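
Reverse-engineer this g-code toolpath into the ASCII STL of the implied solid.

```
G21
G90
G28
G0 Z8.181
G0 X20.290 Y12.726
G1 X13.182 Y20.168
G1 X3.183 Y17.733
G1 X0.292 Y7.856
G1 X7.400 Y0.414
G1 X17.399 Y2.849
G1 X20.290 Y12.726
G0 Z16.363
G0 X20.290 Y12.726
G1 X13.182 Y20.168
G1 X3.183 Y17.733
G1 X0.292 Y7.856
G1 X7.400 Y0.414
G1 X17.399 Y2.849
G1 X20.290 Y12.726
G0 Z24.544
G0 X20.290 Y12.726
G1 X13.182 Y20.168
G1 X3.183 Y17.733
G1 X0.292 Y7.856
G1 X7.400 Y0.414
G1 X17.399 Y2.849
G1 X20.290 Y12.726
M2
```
solid part
  facet normal 0.0000 0.0000 -1.0000
    outer loop
      vertex 3.183 17.733 0.000
      vertex 13.182 20.168 0.000
      vertex 20.290 12.726 0.000
    endloop
  endfacet
  facet normal 0.0000 0.0000 -1.0000
    outer loop
      vertex 0.292 7.856 0.000
      vertex 3.183 17.733 0.000
      vertex 20.290 12.726 0.000
    endloop
  endfacet
  facet normal 0.0000 0.0000 -1.0000
    outer loop
      vertex 7.400 0.414 0.000
      vertex 0.292 7.856 0.000
      vertex 20.290 12.726 0.000
    endloop
  endfacet
  facet normal 0.0000 0.0000 -1.0000
    outer loop
      vertex 17.399 2.849 0.000
      vertex 7.400 0.414 0.000
      vertex 20.290 12.726 0.000
    endloop
  endfacet
  facet normal 0.0000 0.0000 1.0000
    outer loop
      vertex 20.290 12.726 24.544
      vertex 13.182 20.168 24.544
      vertex 3.183 17.733 24.544
    endloop
  endfacet
  facet normal 0.0000 0.0000 1.0000
    outer loop
      vertex 20.290 12.726 24.544
      vertex 3.183 17.733 24.544
      vertex 0.292 7.856 24.544
    endloop
  endfacet
  facet normal 0.0000 0.0000 1.0000
    outer loop
      vertex 20.290 12.726 24.544
      vertex 0.292 7.856 24.544
      vertex 7.400 0.414 24.544
    endloop
  endfacet
  facet normal 0.0000 0.0000 1.0000
    outer loop
      vertex 20.290 12.726 24.544
      vertex 7.400 0.414 24.544
      vertex 17.399 2.849 24.544
    endloop
  endfacet
  facet normal 0.7231 0.6907 0.0000
    outer loop
      vertex 20.290 12.726 0.000
      vertex 13.182 20.168 0.000
      vertex 13.182 20.168 24.544
    endloop
  endfacet
  facet normal 0.7231 0.6907 0.0000
    outer loop
      vertex 20.290 12.726 0.000
      vertex 13.182 20.168 24.544
      vertex 20.290 12.726 24.544
    endloop
  endfacet
  facet normal -0.2366 0.9716 0.0000
    outer loop
      vertex 13.182 20.168 0.000
      vertex 3.183 17.733 0.000
      vertex 3.183 17.733 24.544
    endloop
  endfacet
  facet normal -0.2366 0.9716 0.0000
    outer loop
      vertex 13.182 20.168 0.000
      vertex 3.183 17.733 24.544
      vertex 13.182 20.168 24.544
    endloop
  endfacet
  facet normal -0.9597 0.2809 0.0000
    outer loop
      vertex 3.183 17.733 0.000
      vertex 0.292 7.856 0.000
      vertex 0.292 7.856 24.544
    endloop
  endfacet
  facet normal -0.9597 0.2809 0.0000
    outer loop
      vertex 3.183 17.733 0.000
      vertex 0.292 7.856 24.544
      vertex 3.183 17.733 24.544
    endloop
  endfacet
  facet normal -0.7231 -0.6907 0.0000
    outer loop
      vertex 0.292 7.856 0.000
      vertex 7.400 0.414 0.000
      vertex 7.400 0.414 24.544
    endloop
  endfacet
  facet normal -0.7231 -0.6907 0.0000
    outer loop
      vertex 0.292 7.856 0.000
      vertex 7.400 0.414 24.544
      vertex 0.292 7.856 24.544
    endloop
  endfacet
  facet normal 0.2366 -0.9716 0.0000
    outer loop
      vertex 7.400 0.414 0.000
      vertex 17.399 2.849 0.000
      vertex 17.399 2.849 24.544
    endloop
  endfacet
  facet normal 0.2366 -0.9716 0.0000
    outer loop
      vertex 7.400 0.414 0.000
      vertex 17.399 2.849 24.544
      vertex 7.400 0.414 24.544
    endloop
  endfacet
  facet normal 0.9597 -0.2809 0.0000
    outer loop
      vertex 17.399 2.849 0.000
      vertex 20.290 12.726 0.000
      vertex 20.290 12.726 24.544
    endloop
  endfacet
  facet normal 0.9597 -0.2809 0.0000
    outer loop
      vertex 17.399 2.849 0.000
      vertex 20.290 12.726 24.544
      vertex 17.399 2.849 24.544
    endloop
  endfacet
endsolid part

The G0 Z moves step by Δz≈8.181 mm. Every layer's G1 loop is the same polygon, so the solid is a straight extrusion of it from z=0 to z≈24.5. Closing with flat bottom and top caps and triangulating gives 20 facets — a regular 6-sided prism (a cylinder approximated with 6 flat sides), circumscribed radius ≈ 10.3 mm, height ≈ 24.5 mm.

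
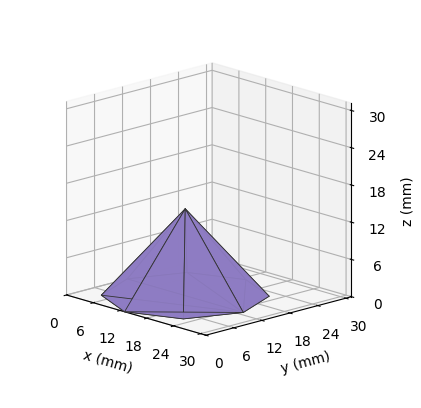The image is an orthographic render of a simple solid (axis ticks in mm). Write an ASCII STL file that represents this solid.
Reading the render: the shape is a regular 8-sided pyramid, base circumscribed radius ≈ 13 mm, apex at z ≈ 14 mm (dimensions read to the nearest mm from the axis ticks). For the STL, each face is triangulated and given an outward normal.

solid part
  facet normal 0.0000 0.0000 -1.0000
    outer loop
      vertex 13.00 26.00 0.00
      vertex 22.19 22.19 0.00
      vertex 26.00 13.00 0.00
    endloop
  endfacet
  facet normal 0.0000 0.0000 -1.0000
    outer loop
      vertex 3.81 22.19 0.00
      vertex 13.00 26.00 0.00
      vertex 26.00 13.00 0.00
    endloop
  endfacet
  facet normal 0.0000 0.0000 -1.0000
    outer loop
      vertex 0.00 13.00 0.00
      vertex 3.81 22.19 0.00
      vertex 26.00 13.00 0.00
    endloop
  endfacet
  facet normal 0.0000 0.0000 -1.0000
    outer loop
      vertex 3.81 3.81 0.00
      vertex 0.00 13.00 0.00
      vertex 26.00 13.00 0.00
    endloop
  endfacet
  facet normal 0.0000 0.0000 -1.0000
    outer loop
      vertex 13.00 0.00 0.00
      vertex 3.81 3.81 0.00
      vertex 26.00 13.00 0.00
    endloop
  endfacet
  facet normal 0.0000 0.0000 -1.0000
    outer loop
      vertex 22.19 3.81 0.00
      vertex 13.00 0.00 0.00
      vertex 26.00 13.00 0.00
    endloop
  endfacet
  facet normal 0.7012 0.2907 0.6511
    outer loop
      vertex 26.00 13.00 0.00
      vertex 22.19 22.19 0.00
      vertex 13.00 13.00 14.00
    endloop
  endfacet
  facet normal 0.2907 0.7012 0.6511
    outer loop
      vertex 22.19 22.19 0.00
      vertex 13.00 26.00 0.00
      vertex 13.00 13.00 14.00
    endloop
  endfacet
  facet normal -0.2907 0.7012 0.6511
    outer loop
      vertex 13.00 26.00 0.00
      vertex 3.81 22.19 0.00
      vertex 13.00 13.00 14.00
    endloop
  endfacet
  facet normal -0.7012 0.2907 0.6511
    outer loop
      vertex 3.81 22.19 0.00
      vertex 0.00 13.00 0.00
      vertex 13.00 13.00 14.00
    endloop
  endfacet
  facet normal -0.7012 -0.2907 0.6511
    outer loop
      vertex 0.00 13.00 0.00
      vertex 3.81 3.81 0.00
      vertex 13.00 13.00 14.00
    endloop
  endfacet
  facet normal -0.2907 -0.7012 0.6511
    outer loop
      vertex 3.81 3.81 0.00
      vertex 13.00 0.00 0.00
      vertex 13.00 13.00 14.00
    endloop
  endfacet
  facet normal 0.2907 -0.7012 0.6511
    outer loop
      vertex 13.00 0.00 0.00
      vertex 22.19 3.81 0.00
      vertex 13.00 13.00 14.00
    endloop
  endfacet
  facet normal 0.7012 -0.2907 0.6511
    outer loop
      vertex 22.19 3.81 0.00
      vertex 26.00 13.00 0.00
      vertex 13.00 13.00 14.00
    endloop
  endfacet
endsolid part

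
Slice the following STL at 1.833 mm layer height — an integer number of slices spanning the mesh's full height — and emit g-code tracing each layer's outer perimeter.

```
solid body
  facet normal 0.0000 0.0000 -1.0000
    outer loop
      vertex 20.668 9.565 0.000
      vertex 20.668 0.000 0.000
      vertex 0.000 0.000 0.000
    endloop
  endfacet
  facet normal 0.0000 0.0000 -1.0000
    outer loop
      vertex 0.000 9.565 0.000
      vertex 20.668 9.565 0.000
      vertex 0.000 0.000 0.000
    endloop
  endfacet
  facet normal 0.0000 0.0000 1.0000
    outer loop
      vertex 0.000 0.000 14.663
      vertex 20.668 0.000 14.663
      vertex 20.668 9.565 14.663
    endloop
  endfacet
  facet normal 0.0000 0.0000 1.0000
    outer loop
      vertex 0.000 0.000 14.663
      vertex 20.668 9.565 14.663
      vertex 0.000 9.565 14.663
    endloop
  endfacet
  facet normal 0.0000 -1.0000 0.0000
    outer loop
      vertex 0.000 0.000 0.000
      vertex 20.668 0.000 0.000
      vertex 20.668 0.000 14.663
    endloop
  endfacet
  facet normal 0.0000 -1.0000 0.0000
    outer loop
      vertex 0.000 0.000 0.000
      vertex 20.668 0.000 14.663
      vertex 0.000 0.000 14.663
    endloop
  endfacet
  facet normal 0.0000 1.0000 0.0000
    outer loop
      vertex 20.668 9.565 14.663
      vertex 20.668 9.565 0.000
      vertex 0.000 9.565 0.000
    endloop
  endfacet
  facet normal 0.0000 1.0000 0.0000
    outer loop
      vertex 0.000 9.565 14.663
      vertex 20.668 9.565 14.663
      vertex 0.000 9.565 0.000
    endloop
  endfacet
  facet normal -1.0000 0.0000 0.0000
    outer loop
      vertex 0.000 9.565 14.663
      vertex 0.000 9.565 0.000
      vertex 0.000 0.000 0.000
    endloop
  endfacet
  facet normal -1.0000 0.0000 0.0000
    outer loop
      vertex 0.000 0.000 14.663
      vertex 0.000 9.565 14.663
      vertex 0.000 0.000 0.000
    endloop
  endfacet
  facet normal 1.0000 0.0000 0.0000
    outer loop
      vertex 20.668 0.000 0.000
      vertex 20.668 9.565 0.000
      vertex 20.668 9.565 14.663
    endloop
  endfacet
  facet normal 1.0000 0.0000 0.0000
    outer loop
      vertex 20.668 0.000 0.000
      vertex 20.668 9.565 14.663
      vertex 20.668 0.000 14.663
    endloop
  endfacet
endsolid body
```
; perimeter-only toolpath
G21 ; units = mm
G90 ; absolute positioning
G28 ; home
; layer 1
G0 Z1.833
G0 X0.000 Y0.000
G1 X20.668 Y0.000
G1 X20.668 Y9.565
G1 X0.000 Y9.565
G1 X0.000 Y0.000
; layer 2
G0 Z3.666
G0 X0.000 Y0.000
G1 X20.668 Y0.000
G1 X20.668 Y9.565
G1 X0.000 Y9.565
G1 X0.000 Y0.000
; layer 3
G0 Z5.499
G0 X0.000 Y0.000
G1 X20.668 Y0.000
G1 X20.668 Y9.565
G1 X0.000 Y9.565
G1 X0.000 Y0.000
; layer 4
G0 Z7.332
G0 X0.000 Y0.000
G1 X20.668 Y0.000
G1 X20.668 Y9.565
G1 X0.000 Y9.565
G1 X0.000 Y0.000
; layer 5
G0 Z9.164
G0 X0.000 Y0.000
G1 X20.668 Y0.000
G1 X20.668 Y9.565
G1 X0.000 Y9.565
G1 X0.000 Y0.000
; layer 6
G0 Z10.997
G0 X0.000 Y0.000
G1 X20.668 Y0.000
G1 X20.668 Y9.565
G1 X0.000 Y9.565
G1 X0.000 Y0.000
; layer 7
G0 Z12.830
G0 X0.000 Y0.000
G1 X20.668 Y0.000
G1 X20.668 Y9.565
G1 X0.000 Y9.565
G1 X0.000 Y0.000
; layer 8
G0 Z14.663
G0 X0.000 Y0.000
G1 X20.668 Y0.000
G1 X20.668 Y9.565
G1 X0.000 Y9.565
G1 X0.000 Y0.000
M2 ; end

The solid is a rectangular box, roughly 20.7 × 9.56 mm footprint and 14.7 mm tall. Slicing at Δz = 1.833 mm — 8 equal slices spanning the solid's height, so layer i sits at z = i·h/8 — gives 8 non-empty perimeters. Each is a 4-segment closed polygon; G0 lifts to the layer z and rapids to the start vertex, then G1 traces the edges.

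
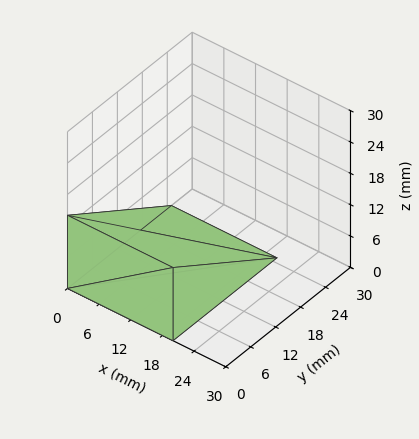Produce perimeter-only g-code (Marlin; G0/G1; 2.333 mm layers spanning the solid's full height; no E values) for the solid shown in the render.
Reading the render: the shape is a wedge (ramp): 20 × 25 mm base, rising to 14 mm along the y=0 edge and sloping linearly to z=0 at y=25 (dimensions read to the nearest mm from the axis ticks). For the g-code, the solid's height is divided into equal slices at the stated Δz and each level perimeter traced with G1 moves after a G0 lift.

; perimeter-only toolpath
G21 ; units = mm
G90 ; absolute positioning
G28 ; home
; layer 1
G0 Z2.333
G0 X0.000 Y0.000
G1 X20.000 Y0.000
G1 X20.000 Y20.833
G1 X0.000 Y20.833
G1 X0.000 Y0.000
; layer 2
G0 Z4.667
G0 X0.000 Y0.000
G1 X20.000 Y0.000
G1 X20.000 Y16.667
G1 X0.000 Y16.667
G1 X0.000 Y0.000
; layer 3
G0 Z7.000
G0 X0.000 Y0.000
G1 X20.000 Y0.000
G1 X20.000 Y12.500
G1 X0.000 Y12.500
G1 X0.000 Y0.000
; layer 4
G0 Z9.333
G0 X0.000 Y0.000
G1 X20.000 Y0.000
G1 X20.000 Y8.333
G1 X0.000 Y8.333
G1 X0.000 Y0.000
; layer 5
G0 Z11.667
G0 X0.000 Y0.000
G1 X20.000 Y0.000
G1 X20.000 Y4.167
G1 X0.000 Y4.167
G1 X0.000 Y0.000
M2 ; end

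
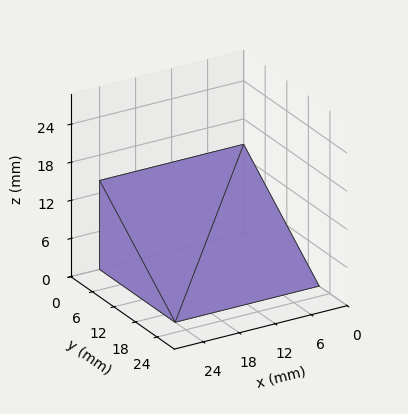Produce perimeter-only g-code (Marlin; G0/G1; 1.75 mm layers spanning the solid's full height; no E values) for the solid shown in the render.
Reading the render: the shape is a wedge (ramp): 24 × 21 mm base, rising to 14 mm along the y=0 edge and sloping linearly to z=0 at y=21 (dimensions read to the nearest mm from the axis ticks). For the g-code, the solid's height is divided into equal slices at the stated Δz and each level perimeter traced with G1 moves after a G0 lift.

; perimeter-only toolpath
G21 ; units = mm
G90 ; absolute positioning
G28 ; home
; layer 1
G0 Z1.75
G0 X0.00 Y0.00
G1 X24.00 Y0.00
G1 X24.00 Y18.38
G1 X0.00 Y18.38
G1 X0.00 Y0.00
; layer 2
G0 Z3.50
G0 X0.00 Y0.00
G1 X24.00 Y0.00
G1 X24.00 Y15.75
G1 X0.00 Y15.75
G1 X0.00 Y0.00
; layer 3
G0 Z5.25
G0 X0.00 Y0.00
G1 X24.00 Y0.00
G1 X24.00 Y13.12
G1 X0.00 Y13.12
G1 X0.00 Y0.00
; layer 4
G0 Z7.00
G0 X0.00 Y0.00
G1 X24.00 Y0.00
G1 X24.00 Y10.50
G1 X0.00 Y10.50
G1 X0.00 Y0.00
; layer 5
G0 Z8.75
G0 X0.00 Y0.00
G1 X24.00 Y0.00
G1 X24.00 Y7.88
G1 X0.00 Y7.88
G1 X0.00 Y0.00
; layer 6
G0 Z10.50
G0 X0.00 Y0.00
G1 X24.00 Y0.00
G1 X24.00 Y5.25
G1 X0.00 Y5.25
G1 X0.00 Y0.00
; layer 7
G0 Z12.25
G0 X0.00 Y0.00
G1 X24.00 Y0.00
G1 X24.00 Y2.62
G1 X0.00 Y2.62
G1 X0.00 Y0.00
M2 ; end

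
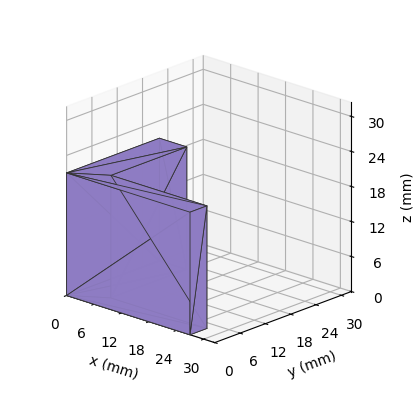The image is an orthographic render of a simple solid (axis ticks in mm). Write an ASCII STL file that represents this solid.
Reading the render: the shape is an L-shaped prism: outer 27 × 22 mm, arm thicknesses ≈ 4 mm (horizontal) and 6 mm (vertical), extruded 21 mm in z (dimensions read to the nearest mm from the axis ticks). For the STL, each face is triangulated and given an outward normal.

solid part
  facet normal 0.0000 0.0000 -1.0000
    outer loop
      vertex 27.0 4.0 0.0
      vertex 27.0 0.0 0.0
      vertex 0.0 0.0 0.0
    endloop
  endfacet
  facet normal 0.0000 0.0000 -1.0000
    outer loop
      vertex 6.0 4.0 0.0
      vertex 27.0 4.0 0.0
      vertex 0.0 0.0 0.0
    endloop
  endfacet
  facet normal 0.0000 0.0000 -1.0000
    outer loop
      vertex 6.0 22.0 0.0
      vertex 6.0 4.0 0.0
      vertex 0.0 0.0 0.0
    endloop
  endfacet
  facet normal 0.0000 0.0000 -1.0000
    outer loop
      vertex 0.0 22.0 0.0
      vertex 6.0 22.0 0.0
      vertex 0.0 0.0 0.0
    endloop
  endfacet
  facet normal 0.0000 0.0000 1.0000
    outer loop
      vertex 0.0 0.0 21.0
      vertex 27.0 0.0 21.0
      vertex 27.0 4.0 21.0
    endloop
  endfacet
  facet normal 0.0000 0.0000 1.0000
    outer loop
      vertex 0.0 0.0 21.0
      vertex 27.0 4.0 21.0
      vertex 6.0 4.0 21.0
    endloop
  endfacet
  facet normal 0.0000 0.0000 1.0000
    outer loop
      vertex 0.0 0.0 21.0
      vertex 6.0 4.0 21.0
      vertex 6.0 22.0 21.0
    endloop
  endfacet
  facet normal 0.0000 0.0000 1.0000
    outer loop
      vertex 0.0 0.0 21.0
      vertex 6.0 22.0 21.0
      vertex 0.0 22.0 21.0
    endloop
  endfacet
  facet normal 0.0000 -1.0000 0.0000
    outer loop
      vertex 0.0 0.0 0.0
      vertex 27.0 0.0 0.0
      vertex 27.0 0.0 21.0
    endloop
  endfacet
  facet normal 0.0000 -1.0000 0.0000
    outer loop
      vertex 0.0 0.0 0.0
      vertex 27.0 0.0 21.0
      vertex 0.0 0.0 21.0
    endloop
  endfacet
  facet normal 1.0000 0.0000 0.0000
    outer loop
      vertex 27.0 0.0 0.0
      vertex 27.0 4.0 0.0
      vertex 27.0 4.0 21.0
    endloop
  endfacet
  facet normal 1.0000 0.0000 0.0000
    outer loop
      vertex 27.0 0.0 0.0
      vertex 27.0 4.0 21.0
      vertex 27.0 0.0 21.0
    endloop
  endfacet
  facet normal 0.0000 1.0000 0.0000
    outer loop
      vertex 27.0 4.0 0.0
      vertex 6.0 4.0 0.0
      vertex 6.0 4.0 21.0
    endloop
  endfacet
  facet normal 0.0000 1.0000 0.0000
    outer loop
      vertex 27.0 4.0 0.0
      vertex 6.0 4.0 21.0
      vertex 27.0 4.0 21.0
    endloop
  endfacet
  facet normal 1.0000 0.0000 0.0000
    outer loop
      vertex 6.0 4.0 0.0
      vertex 6.0 22.0 0.0
      vertex 6.0 22.0 21.0
    endloop
  endfacet
  facet normal 1.0000 0.0000 0.0000
    outer loop
      vertex 6.0 4.0 0.0
      vertex 6.0 22.0 21.0
      vertex 6.0 4.0 21.0
    endloop
  endfacet
  facet normal 0.0000 1.0000 0.0000
    outer loop
      vertex 6.0 22.0 0.0
      vertex 0.0 22.0 0.0
      vertex 0.0 22.0 21.0
    endloop
  endfacet
  facet normal 0.0000 1.0000 0.0000
    outer loop
      vertex 6.0 22.0 0.0
      vertex 0.0 22.0 21.0
      vertex 6.0 22.0 21.0
    endloop
  endfacet
  facet normal -1.0000 0.0000 0.0000
    outer loop
      vertex 0.0 22.0 0.0
      vertex 0.0 0.0 0.0
      vertex 0.0 0.0 21.0
    endloop
  endfacet
  facet normal -1.0000 0.0000 0.0000
    outer loop
      vertex 0.0 22.0 0.0
      vertex 0.0 0.0 21.0
      vertex 0.0 22.0 21.0
    endloop
  endfacet
endsolid part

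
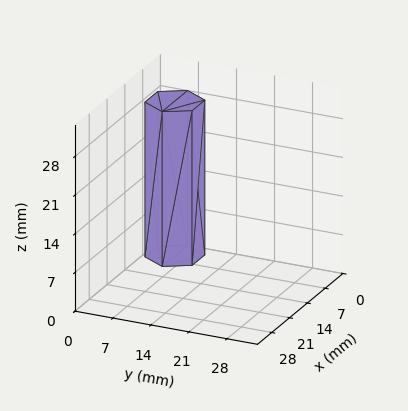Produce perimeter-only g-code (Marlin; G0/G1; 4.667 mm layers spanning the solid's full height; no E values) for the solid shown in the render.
Reading the render: the shape is a regular 6-sided prism (a cylinder approximated with 6 flat sides), circumscribed radius ≈ 5 mm, height ≈ 28 mm (dimensions read to the nearest mm from the axis ticks). For the g-code, the solid's height is divided into equal slices at the stated Δz and each level perimeter traced with G1 moves after a G0 lift.

; perimeter-only toolpath
G21 ; units = mm
G90 ; absolute positioning
G28 ; home
; layer 1
G0 Z4.667
G0 X10.000 Y5.000
G1 X7.500 Y9.330
G1 X2.500 Y9.330
G1 X0.000 Y5.000
G1 X2.500 Y0.670
G1 X7.500 Y0.670
G1 X10.000 Y5.000
; layer 2
G0 Z9.333
G0 X10.000 Y5.000
G1 X7.500 Y9.330
G1 X2.500 Y9.330
G1 X0.000 Y5.000
G1 X2.500 Y0.670
G1 X7.500 Y0.670
G1 X10.000 Y5.000
; layer 3
G0 Z14.000
G0 X10.000 Y5.000
G1 X7.500 Y9.330
G1 X2.500 Y9.330
G1 X0.000 Y5.000
G1 X2.500 Y0.670
G1 X7.500 Y0.670
G1 X10.000 Y5.000
; layer 4
G0 Z18.667
G0 X10.000 Y5.000
G1 X7.500 Y9.330
G1 X2.500 Y9.330
G1 X0.000 Y5.000
G1 X2.500 Y0.670
G1 X7.500 Y0.670
G1 X10.000 Y5.000
; layer 5
G0 Z23.333
G0 X10.000 Y5.000
G1 X7.500 Y9.330
G1 X2.500 Y9.330
G1 X0.000 Y5.000
G1 X2.500 Y0.670
G1 X7.500 Y0.670
G1 X10.000 Y5.000
; layer 6
G0 Z28.000
G0 X10.000 Y5.000
G1 X7.500 Y9.330
G1 X2.500 Y9.330
G1 X0.000 Y5.000
G1 X2.500 Y0.670
G1 X7.500 Y0.670
G1 X10.000 Y5.000
M2 ; end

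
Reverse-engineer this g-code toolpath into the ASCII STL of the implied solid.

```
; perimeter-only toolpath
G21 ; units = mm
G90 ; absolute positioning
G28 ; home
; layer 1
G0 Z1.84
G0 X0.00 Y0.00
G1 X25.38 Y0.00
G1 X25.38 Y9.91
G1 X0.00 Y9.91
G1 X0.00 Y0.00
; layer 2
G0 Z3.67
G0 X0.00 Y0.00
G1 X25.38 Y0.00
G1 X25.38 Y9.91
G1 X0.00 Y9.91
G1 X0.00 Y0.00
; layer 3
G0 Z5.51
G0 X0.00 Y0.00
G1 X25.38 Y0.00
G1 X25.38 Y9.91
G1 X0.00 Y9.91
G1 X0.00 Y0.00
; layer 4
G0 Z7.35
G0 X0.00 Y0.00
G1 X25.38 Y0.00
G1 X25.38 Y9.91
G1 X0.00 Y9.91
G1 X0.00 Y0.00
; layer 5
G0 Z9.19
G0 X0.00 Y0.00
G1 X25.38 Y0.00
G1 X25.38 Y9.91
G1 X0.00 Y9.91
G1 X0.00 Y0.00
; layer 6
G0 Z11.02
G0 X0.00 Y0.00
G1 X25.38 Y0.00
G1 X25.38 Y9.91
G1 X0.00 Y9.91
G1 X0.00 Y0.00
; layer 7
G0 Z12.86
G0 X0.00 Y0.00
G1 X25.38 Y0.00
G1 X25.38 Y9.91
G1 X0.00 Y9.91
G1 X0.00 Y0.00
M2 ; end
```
solid part
  facet normal 0.0000 0.0000 -1.0000
    outer loop
      vertex 25.38 9.91 0.00
      vertex 25.38 0.00 0.00
      vertex 0.00 0.00 0.00
    endloop
  endfacet
  facet normal 0.0000 0.0000 -1.0000
    outer loop
      vertex 0.00 9.91 0.00
      vertex 25.38 9.91 0.00
      vertex 0.00 0.00 0.00
    endloop
  endfacet
  facet normal 0.0000 0.0000 1.0000
    outer loop
      vertex 0.00 0.00 12.86
      vertex 25.38 0.00 12.86
      vertex 25.38 9.91 12.86
    endloop
  endfacet
  facet normal 0.0000 0.0000 1.0000
    outer loop
      vertex 0.00 0.00 12.86
      vertex 25.38 9.91 12.86
      vertex 0.00 9.91 12.86
    endloop
  endfacet
  facet normal 0.0000 -1.0000 0.0000
    outer loop
      vertex 0.00 0.00 0.00
      vertex 25.38 0.00 0.00
      vertex 25.38 0.00 12.86
    endloop
  endfacet
  facet normal 0.0000 -1.0000 0.0000
    outer loop
      vertex 0.00 0.00 0.00
      vertex 25.38 0.00 12.86
      vertex 0.00 0.00 12.86
    endloop
  endfacet
  facet normal 0.0000 1.0000 0.0000
    outer loop
      vertex 25.38 9.91 12.86
      vertex 25.38 9.91 0.00
      vertex 0.00 9.91 0.00
    endloop
  endfacet
  facet normal 0.0000 1.0000 0.0000
    outer loop
      vertex 0.00 9.91 12.86
      vertex 25.38 9.91 12.86
      vertex 0.00 9.91 0.00
    endloop
  endfacet
  facet normal -1.0000 0.0000 0.0000
    outer loop
      vertex 0.00 9.91 12.86
      vertex 0.00 9.91 0.00
      vertex 0.00 0.00 0.00
    endloop
  endfacet
  facet normal -1.0000 0.0000 0.0000
    outer loop
      vertex 0.00 0.00 12.86
      vertex 0.00 9.91 12.86
      vertex 0.00 0.00 0.00
    endloop
  endfacet
  facet normal 1.0000 0.0000 0.0000
    outer loop
      vertex 25.38 0.00 0.00
      vertex 25.38 9.91 0.00
      vertex 25.38 9.91 12.86
    endloop
  endfacet
  facet normal 1.0000 0.0000 0.0000
    outer loop
      vertex 25.38 0.00 0.00
      vertex 25.38 9.91 12.86
      vertex 25.38 0.00 12.86
    endloop
  endfacet
endsolid part

The G0 Z moves step by Δz≈1.84 mm. Every layer's G1 loop is the same polygon, so the solid is a straight extrusion of it from z=0 to z≈12.9. Closing with flat bottom and top caps and triangulating gives 12 facets — a rectangular box, roughly 25.4 × 9.91 mm footprint and 12.9 mm tall.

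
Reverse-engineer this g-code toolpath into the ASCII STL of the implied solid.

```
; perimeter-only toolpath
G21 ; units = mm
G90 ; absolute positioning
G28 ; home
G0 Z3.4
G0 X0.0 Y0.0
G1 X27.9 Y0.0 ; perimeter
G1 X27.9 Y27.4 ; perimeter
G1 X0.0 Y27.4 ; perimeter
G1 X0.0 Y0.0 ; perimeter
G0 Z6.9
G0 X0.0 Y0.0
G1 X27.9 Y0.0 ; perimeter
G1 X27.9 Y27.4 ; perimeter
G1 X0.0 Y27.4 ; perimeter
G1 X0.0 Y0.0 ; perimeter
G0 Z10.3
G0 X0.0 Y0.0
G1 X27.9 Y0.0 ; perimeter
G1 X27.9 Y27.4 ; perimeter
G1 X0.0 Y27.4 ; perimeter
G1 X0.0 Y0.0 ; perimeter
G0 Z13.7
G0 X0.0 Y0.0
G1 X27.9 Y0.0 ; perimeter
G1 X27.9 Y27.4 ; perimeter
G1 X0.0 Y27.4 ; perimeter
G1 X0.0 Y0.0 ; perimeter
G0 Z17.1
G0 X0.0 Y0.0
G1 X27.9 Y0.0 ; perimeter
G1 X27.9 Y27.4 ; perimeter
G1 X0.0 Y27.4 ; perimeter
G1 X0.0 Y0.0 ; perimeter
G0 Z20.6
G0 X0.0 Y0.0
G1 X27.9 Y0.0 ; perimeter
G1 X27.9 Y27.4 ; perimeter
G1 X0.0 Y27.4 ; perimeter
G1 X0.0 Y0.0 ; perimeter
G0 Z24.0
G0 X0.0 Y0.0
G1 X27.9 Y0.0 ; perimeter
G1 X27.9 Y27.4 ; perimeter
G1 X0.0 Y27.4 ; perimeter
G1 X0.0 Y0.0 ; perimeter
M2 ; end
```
solid part
  facet normal 0.0000 0.0000 -1.0000
    outer loop
      vertex 27.9 27.4 0.0
      vertex 27.9 0.0 0.0
      vertex 0.0 0.0 0.0
    endloop
  endfacet
  facet normal 0.0000 0.0000 -1.0000
    outer loop
      vertex 0.0 27.4 0.0
      vertex 27.9 27.4 0.0
      vertex 0.0 0.0 0.0
    endloop
  endfacet
  facet normal 0.0000 0.0000 1.0000
    outer loop
      vertex 0.0 0.0 24.0
      vertex 27.9 0.0 24.0
      vertex 27.9 27.4 24.0
    endloop
  endfacet
  facet normal 0.0000 0.0000 1.0000
    outer loop
      vertex 0.0 0.0 24.0
      vertex 27.9 27.4 24.0
      vertex 0.0 27.4 24.0
    endloop
  endfacet
  facet normal 0.0000 -1.0000 0.0000
    outer loop
      vertex 0.0 0.0 0.0
      vertex 27.9 0.0 0.0
      vertex 27.9 0.0 24.0
    endloop
  endfacet
  facet normal 0.0000 -1.0000 0.0000
    outer loop
      vertex 0.0 0.0 0.0
      vertex 27.9 0.0 24.0
      vertex 0.0 0.0 24.0
    endloop
  endfacet
  facet normal 0.0000 1.0000 0.0000
    outer loop
      vertex 27.9 27.4 24.0
      vertex 27.9 27.4 0.0
      vertex 0.0 27.4 0.0
    endloop
  endfacet
  facet normal 0.0000 1.0000 0.0000
    outer loop
      vertex 0.0 27.4 24.0
      vertex 27.9 27.4 24.0
      vertex 0.0 27.4 0.0
    endloop
  endfacet
  facet normal -1.0000 0.0000 0.0000
    outer loop
      vertex 0.0 27.4 24.0
      vertex 0.0 27.4 0.0
      vertex 0.0 0.0 0.0
    endloop
  endfacet
  facet normal -1.0000 0.0000 0.0000
    outer loop
      vertex 0.0 0.0 24.0
      vertex 0.0 27.4 24.0
      vertex 0.0 0.0 0.0
    endloop
  endfacet
  facet normal 1.0000 0.0000 0.0000
    outer loop
      vertex 27.9 0.0 0.0
      vertex 27.9 27.4 0.0
      vertex 27.9 27.4 24.0
    endloop
  endfacet
  facet normal 1.0000 0.0000 0.0000
    outer loop
      vertex 27.9 0.0 0.0
      vertex 27.9 27.4 24.0
      vertex 27.9 0.0 24.0
    endloop
  endfacet
endsolid part

The G0 Z moves step by Δz≈3.4 mm. Every layer's G1 loop is the same polygon, so the solid is a straight extrusion of it from z=0 to z≈24. Closing with flat bottom and top caps and triangulating gives 12 facets — a rectangular box, roughly 27.9 × 27.4 mm footprint and 24 mm tall.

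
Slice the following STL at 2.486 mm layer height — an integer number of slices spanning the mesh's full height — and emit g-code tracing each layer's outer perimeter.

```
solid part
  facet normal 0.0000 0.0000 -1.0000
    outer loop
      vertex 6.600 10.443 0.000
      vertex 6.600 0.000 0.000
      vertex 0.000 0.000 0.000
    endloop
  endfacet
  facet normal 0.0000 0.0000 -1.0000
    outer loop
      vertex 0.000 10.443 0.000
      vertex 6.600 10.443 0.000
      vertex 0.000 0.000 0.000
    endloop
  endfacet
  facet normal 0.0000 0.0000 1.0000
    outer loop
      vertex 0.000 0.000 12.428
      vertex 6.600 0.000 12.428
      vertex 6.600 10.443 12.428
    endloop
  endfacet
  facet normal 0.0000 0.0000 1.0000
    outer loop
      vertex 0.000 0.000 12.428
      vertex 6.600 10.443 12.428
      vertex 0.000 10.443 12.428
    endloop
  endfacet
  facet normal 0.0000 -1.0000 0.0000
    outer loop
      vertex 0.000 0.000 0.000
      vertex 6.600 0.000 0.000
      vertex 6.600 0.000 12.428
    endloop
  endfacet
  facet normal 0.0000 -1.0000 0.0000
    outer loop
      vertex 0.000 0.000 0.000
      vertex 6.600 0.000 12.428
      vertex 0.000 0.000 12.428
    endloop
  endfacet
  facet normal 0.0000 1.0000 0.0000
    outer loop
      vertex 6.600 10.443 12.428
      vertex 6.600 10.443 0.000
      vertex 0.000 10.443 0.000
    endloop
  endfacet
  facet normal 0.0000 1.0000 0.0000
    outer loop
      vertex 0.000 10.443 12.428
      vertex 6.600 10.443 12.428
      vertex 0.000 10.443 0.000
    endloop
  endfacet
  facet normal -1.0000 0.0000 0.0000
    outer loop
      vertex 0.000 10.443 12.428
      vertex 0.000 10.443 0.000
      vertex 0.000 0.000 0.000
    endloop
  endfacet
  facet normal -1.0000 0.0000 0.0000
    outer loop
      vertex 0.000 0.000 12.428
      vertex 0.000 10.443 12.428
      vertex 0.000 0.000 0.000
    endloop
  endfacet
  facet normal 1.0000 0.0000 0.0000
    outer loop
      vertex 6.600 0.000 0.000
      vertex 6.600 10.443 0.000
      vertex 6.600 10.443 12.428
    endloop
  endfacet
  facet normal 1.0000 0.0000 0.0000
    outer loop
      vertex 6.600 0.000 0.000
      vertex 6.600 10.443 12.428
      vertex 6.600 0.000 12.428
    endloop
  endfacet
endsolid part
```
; perimeter-only toolpath
G21 ; units = mm
G90 ; absolute positioning
G28 ; home
; layer 1
G0 Z2.486
G0 X0.000 Y0.000
G1 X6.600 Y0.000
G1 X6.600 Y10.443
G1 X0.000 Y10.443
G1 X0.000 Y0.000
; layer 2
G0 Z4.971
G0 X0.000 Y0.000
G1 X6.600 Y0.000
G1 X6.600 Y10.443
G1 X0.000 Y10.443
G1 X0.000 Y0.000
; layer 3
G0 Z7.457
G0 X0.000 Y0.000
G1 X6.600 Y0.000
G1 X6.600 Y10.443
G1 X0.000 Y10.443
G1 X0.000 Y0.000
; layer 4
G0 Z9.942
G0 X0.000 Y0.000
G1 X6.600 Y0.000
G1 X6.600 Y10.443
G1 X0.000 Y10.443
G1 X0.000 Y0.000
; layer 5
G0 Z12.428
G0 X0.000 Y0.000
G1 X6.600 Y0.000
G1 X6.600 Y10.443
G1 X0.000 Y10.443
G1 X0.000 Y0.000
M2 ; end

The solid is a rectangular box, roughly 6.6 × 10.4 mm footprint and 12.4 mm tall. Slicing at Δz = 2.486 mm — 5 equal slices spanning the solid's height, so layer i sits at z = i·h/5 — gives 5 non-empty perimeters. Each is a 4-segment closed polygon; G0 lifts to the layer z and rapids to the start vertex, then G1 traces the edges.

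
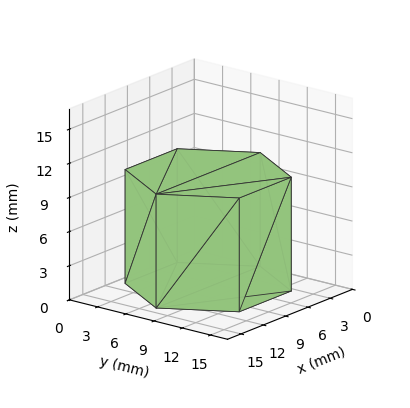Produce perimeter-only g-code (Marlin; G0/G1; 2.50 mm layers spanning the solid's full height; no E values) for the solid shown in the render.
Reading the render: the shape is a regular 6-sided prism (a cylinder approximated with 6 flat sides), circumscribed radius ≈ 7 mm, height ≈ 10 mm (dimensions read to the nearest mm from the axis ticks). For the g-code, the solid's height is divided into equal slices at the stated Δz and each level perimeter traced with G1 moves after a G0 lift.

; perimeter-only toolpath
G21 ; units = mm
G90 ; absolute positioning
G28 ; home
; layer 1
G0 Z2.50
G0 X14.00 Y7.00
G1 X10.50 Y13.06
G1 X3.50 Y13.06
G1 X0.00 Y7.00
G1 X3.50 Y0.94
G1 X10.50 Y0.94
G1 X14.00 Y7.00
; layer 2
G0 Z5.00
G0 X14.00 Y7.00
G1 X10.50 Y13.06
G1 X3.50 Y13.06
G1 X0.00 Y7.00
G1 X3.50 Y0.94
G1 X10.50 Y0.94
G1 X14.00 Y7.00
; layer 3
G0 Z7.50
G0 X14.00 Y7.00
G1 X10.50 Y13.06
G1 X3.50 Y13.06
G1 X0.00 Y7.00
G1 X3.50 Y0.94
G1 X10.50 Y0.94
G1 X14.00 Y7.00
; layer 4
G0 Z10.00
G0 X14.00 Y7.00
G1 X10.50 Y13.06
G1 X3.50 Y13.06
G1 X0.00 Y7.00
G1 X3.50 Y0.94
G1 X10.50 Y0.94
G1 X14.00 Y7.00
M2 ; end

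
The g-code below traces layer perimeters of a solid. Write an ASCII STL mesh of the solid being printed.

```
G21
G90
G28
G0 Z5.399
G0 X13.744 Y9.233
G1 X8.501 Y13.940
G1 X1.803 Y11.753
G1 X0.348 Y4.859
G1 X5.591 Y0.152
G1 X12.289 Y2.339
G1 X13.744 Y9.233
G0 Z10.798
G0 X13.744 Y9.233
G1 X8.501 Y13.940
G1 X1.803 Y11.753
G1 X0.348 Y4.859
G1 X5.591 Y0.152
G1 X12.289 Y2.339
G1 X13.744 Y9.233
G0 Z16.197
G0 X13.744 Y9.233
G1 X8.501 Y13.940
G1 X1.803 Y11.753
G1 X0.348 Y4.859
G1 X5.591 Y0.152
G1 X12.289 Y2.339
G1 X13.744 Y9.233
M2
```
solid part
  facet normal 0.0000 0.0000 -1.0000
    outer loop
      vertex 1.803 11.753 0.000
      vertex 8.501 13.940 0.000
      vertex 13.744 9.233 0.000
    endloop
  endfacet
  facet normal 0.0000 0.0000 -1.0000
    outer loop
      vertex 0.348 4.859 0.000
      vertex 1.803 11.753 0.000
      vertex 13.744 9.233 0.000
    endloop
  endfacet
  facet normal 0.0000 0.0000 -1.0000
    outer loop
      vertex 5.591 0.152 0.000
      vertex 0.348 4.859 0.000
      vertex 13.744 9.233 0.000
    endloop
  endfacet
  facet normal 0.0000 0.0000 -1.0000
    outer loop
      vertex 12.289 2.339 0.000
      vertex 5.591 0.152 0.000
      vertex 13.744 9.233 0.000
    endloop
  endfacet
  facet normal 0.0000 0.0000 1.0000
    outer loop
      vertex 13.744 9.233 16.197
      vertex 8.501 13.940 16.197
      vertex 1.803 11.753 16.197
    endloop
  endfacet
  facet normal 0.0000 0.0000 1.0000
    outer loop
      vertex 13.744 9.233 16.197
      vertex 1.803 11.753 16.197
      vertex 0.348 4.859 16.197
    endloop
  endfacet
  facet normal 0.0000 0.0000 1.0000
    outer loop
      vertex 13.744 9.233 16.197
      vertex 0.348 4.859 16.197
      vertex 5.591 0.152 16.197
    endloop
  endfacet
  facet normal 0.0000 0.0000 1.0000
    outer loop
      vertex 13.744 9.233 16.197
      vertex 5.591 0.152 16.197
      vertex 12.289 2.339 16.197
    endloop
  endfacet
  facet normal 0.6680 0.7441 0.0000
    outer loop
      vertex 13.744 9.233 0.000
      vertex 8.501 13.940 0.000
      vertex 8.501 13.940 16.197
    endloop
  endfacet
  facet normal 0.6680 0.7441 0.0000
    outer loop
      vertex 13.744 9.233 0.000
      vertex 8.501 13.940 16.197
      vertex 13.744 9.233 16.197
    endloop
  endfacet
  facet normal -0.3104 0.9506 0.0000
    outer loop
      vertex 8.501 13.940 0.000
      vertex 1.803 11.753 0.000
      vertex 1.803 11.753 16.197
    endloop
  endfacet
  facet normal -0.3104 0.9506 0.0000
    outer loop
      vertex 8.501 13.940 0.000
      vertex 1.803 11.753 16.197
      vertex 8.501 13.940 16.197
    endloop
  endfacet
  facet normal -0.9784 0.2065 0.0000
    outer loop
      vertex 1.803 11.753 0.000
      vertex 0.348 4.859 0.000
      vertex 0.348 4.859 16.197
    endloop
  endfacet
  facet normal -0.9784 0.2065 0.0000
    outer loop
      vertex 1.803 11.753 0.000
      vertex 0.348 4.859 16.197
      vertex 1.803 11.753 16.197
    endloop
  endfacet
  facet normal -0.6680 -0.7441 0.0000
    outer loop
      vertex 0.348 4.859 0.000
      vertex 5.591 0.152 0.000
      vertex 5.591 0.152 16.197
    endloop
  endfacet
  facet normal -0.6680 -0.7441 0.0000
    outer loop
      vertex 0.348 4.859 0.000
      vertex 5.591 0.152 16.197
      vertex 0.348 4.859 16.197
    endloop
  endfacet
  facet normal 0.3104 -0.9506 0.0000
    outer loop
      vertex 5.591 0.152 0.000
      vertex 12.289 2.339 0.000
      vertex 12.289 2.339 16.197
    endloop
  endfacet
  facet normal 0.3104 -0.9506 0.0000
    outer loop
      vertex 5.591 0.152 0.000
      vertex 12.289 2.339 16.197
      vertex 5.591 0.152 16.197
    endloop
  endfacet
  facet normal 0.9784 -0.2065 0.0000
    outer loop
      vertex 12.289 2.339 0.000
      vertex 13.744 9.233 0.000
      vertex 13.744 9.233 16.197
    endloop
  endfacet
  facet normal 0.9784 -0.2065 0.0000
    outer loop
      vertex 12.289 2.339 0.000
      vertex 13.744 9.233 16.197
      vertex 12.289 2.339 16.197
    endloop
  endfacet
endsolid part

The G0 Z moves step by Δz≈5.399 mm. Every layer's G1 loop is the same polygon, so the solid is a straight extrusion of it from z=0 to z≈16.2. Closing with flat bottom and top caps and triangulating gives 20 facets — a regular 6-sided prism (a cylinder approximated with 6 flat sides), circumscribed radius ≈ 7.05 mm, height ≈ 16.2 mm.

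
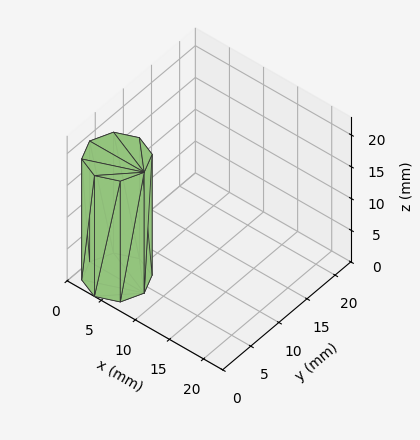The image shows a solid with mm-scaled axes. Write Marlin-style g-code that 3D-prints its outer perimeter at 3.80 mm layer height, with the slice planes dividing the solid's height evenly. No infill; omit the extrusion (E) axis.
Reading the render: the shape is a regular 8-sided prism (a cylinder approximated with 8 flat sides), circumscribed radius ≈ 4 mm, height ≈ 19 mm (dimensions read to the nearest mm from the axis ticks). For the g-code, the solid's height is divided into equal slices at the stated Δz and each level perimeter traced with G1 moves after a G0 lift.

; perimeter-only toolpath
G21 ; units = mm
G90 ; absolute positioning
G28 ; home
; layer 1
G0 Z3.80
G0 X8.00 Y4.00
G1 X6.83 Y6.83
G1 X4.00 Y8.00
G1 X1.17 Y6.83
G1 X0.00 Y4.00
G1 X1.17 Y1.17
G1 X4.00 Y0.00
G1 X6.83 Y1.17
G1 X8.00 Y4.00
; layer 2
G0 Z7.60
G0 X8.00 Y4.00
G1 X6.83 Y6.83
G1 X4.00 Y8.00
G1 X1.17 Y6.83
G1 X0.00 Y4.00
G1 X1.17 Y1.17
G1 X4.00 Y0.00
G1 X6.83 Y1.17
G1 X8.00 Y4.00
; layer 3
G0 Z11.40
G0 X8.00 Y4.00
G1 X6.83 Y6.83
G1 X4.00 Y8.00
G1 X1.17 Y6.83
G1 X0.00 Y4.00
G1 X1.17 Y1.17
G1 X4.00 Y0.00
G1 X6.83 Y1.17
G1 X8.00 Y4.00
; layer 4
G0 Z15.20
G0 X8.00 Y4.00
G1 X6.83 Y6.83
G1 X4.00 Y8.00
G1 X1.17 Y6.83
G1 X0.00 Y4.00
G1 X1.17 Y1.17
G1 X4.00 Y0.00
G1 X6.83 Y1.17
G1 X8.00 Y4.00
; layer 5
G0 Z19.00
G0 X8.00 Y4.00
G1 X6.83 Y6.83
G1 X4.00 Y8.00
G1 X1.17 Y6.83
G1 X0.00 Y4.00
G1 X1.17 Y1.17
G1 X4.00 Y0.00
G1 X6.83 Y1.17
G1 X8.00 Y4.00
M2 ; end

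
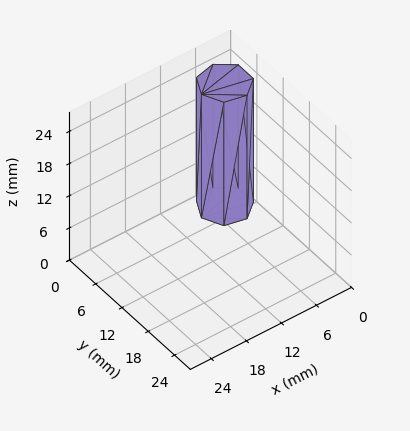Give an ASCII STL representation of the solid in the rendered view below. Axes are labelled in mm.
Reading the render: the shape is a regular 7-sided prism (a cylinder approximated with 7 flat sides), circumscribed radius ≈ 4 mm, height ≈ 23 mm (dimensions read to the nearest mm from the axis ticks). For the STL, each face is triangulated and given an outward normal.

solid part
  facet normal 0.0000 0.0000 -1.0000
    outer loop
      vertex 3.110 7.900 0.000
      vertex 6.494 7.127 0.000
      vertex 8.000 4.000 0.000
    endloop
  endfacet
  facet normal 0.0000 0.0000 -1.0000
    outer loop
      vertex 0.396 5.736 0.000
      vertex 3.110 7.900 0.000
      vertex 8.000 4.000 0.000
    endloop
  endfacet
  facet normal 0.0000 0.0000 -1.0000
    outer loop
      vertex 0.396 2.264 0.000
      vertex 0.396 5.736 0.000
      vertex 8.000 4.000 0.000
    endloop
  endfacet
  facet normal 0.0000 0.0000 -1.0000
    outer loop
      vertex 3.110 0.100 0.000
      vertex 0.396 2.264 0.000
      vertex 8.000 4.000 0.000
    endloop
  endfacet
  facet normal 0.0000 0.0000 -1.0000
    outer loop
      vertex 6.494 0.873 0.000
      vertex 3.110 0.100 0.000
      vertex 8.000 4.000 0.000
    endloop
  endfacet
  facet normal 0.0000 0.0000 1.0000
    outer loop
      vertex 8.000 4.000 23.000
      vertex 6.494 7.127 23.000
      vertex 3.110 7.900 23.000
    endloop
  endfacet
  facet normal 0.0000 0.0000 1.0000
    outer loop
      vertex 8.000 4.000 23.000
      vertex 3.110 7.900 23.000
      vertex 0.396 5.736 23.000
    endloop
  endfacet
  facet normal 0.0000 0.0000 1.0000
    outer loop
      vertex 8.000 4.000 23.000
      vertex 0.396 5.736 23.000
      vertex 0.396 2.264 23.000
    endloop
  endfacet
  facet normal 0.0000 0.0000 1.0000
    outer loop
      vertex 8.000 4.000 23.000
      vertex 0.396 2.264 23.000
      vertex 3.110 0.100 23.000
    endloop
  endfacet
  facet normal 0.0000 0.0000 1.0000
    outer loop
      vertex 8.000 4.000 23.000
      vertex 3.110 0.100 23.000
      vertex 6.494 0.873 23.000
    endloop
  endfacet
  facet normal 0.9010 0.4339 0.0000
    outer loop
      vertex 8.000 4.000 0.000
      vertex 6.494 7.127 0.000
      vertex 6.494 7.127 23.000
    endloop
  endfacet
  facet normal 0.9010 0.4339 0.0000
    outer loop
      vertex 8.000 4.000 0.000
      vertex 6.494 7.127 23.000
      vertex 8.000 4.000 23.000
    endloop
  endfacet
  facet normal 0.2227 0.9749 0.0000
    outer loop
      vertex 6.494 7.127 0.000
      vertex 3.110 7.900 0.000
      vertex 3.110 7.900 23.000
    endloop
  endfacet
  facet normal 0.2227 0.9749 0.0000
    outer loop
      vertex 6.494 7.127 0.000
      vertex 3.110 7.900 23.000
      vertex 6.494 7.127 23.000
    endloop
  endfacet
  facet normal -0.6234 0.7819 0.0000
    outer loop
      vertex 3.110 7.900 0.000
      vertex 0.396 5.736 0.000
      vertex 0.396 5.736 23.000
    endloop
  endfacet
  facet normal -0.6234 0.7819 0.0000
    outer loop
      vertex 3.110 7.900 0.000
      vertex 0.396 5.736 23.000
      vertex 3.110 7.900 23.000
    endloop
  endfacet
  facet normal -1.0000 0.0000 0.0000
    outer loop
      vertex 0.396 5.736 0.000
      vertex 0.396 2.264 0.000
      vertex 0.396 2.264 23.000
    endloop
  endfacet
  facet normal -1.0000 0.0000 0.0000
    outer loop
      vertex 0.396 5.736 0.000
      vertex 0.396 2.264 23.000
      vertex 0.396 5.736 23.000
    endloop
  endfacet
  facet normal -0.6234 -0.7819 0.0000
    outer loop
      vertex 0.396 2.264 0.000
      vertex 3.110 0.100 0.000
      vertex 3.110 0.100 23.000
    endloop
  endfacet
  facet normal -0.6234 -0.7819 0.0000
    outer loop
      vertex 0.396 2.264 0.000
      vertex 3.110 0.100 23.000
      vertex 0.396 2.264 23.000
    endloop
  endfacet
  facet normal 0.2227 -0.9749 0.0000
    outer loop
      vertex 3.110 0.100 0.000
      vertex 6.494 0.873 0.000
      vertex 6.494 0.873 23.000
    endloop
  endfacet
  facet normal 0.2227 -0.9749 0.0000
    outer loop
      vertex 3.110 0.100 0.000
      vertex 6.494 0.873 23.000
      vertex 3.110 0.100 23.000
    endloop
  endfacet
  facet normal 0.9010 -0.4339 0.0000
    outer loop
      vertex 6.494 0.873 0.000
      vertex 8.000 4.000 0.000
      vertex 8.000 4.000 23.000
    endloop
  endfacet
  facet normal 0.9010 -0.4339 0.0000
    outer loop
      vertex 6.494 0.873 0.000
      vertex 8.000 4.000 23.000
      vertex 6.494 0.873 23.000
    endloop
  endfacet
endsolid part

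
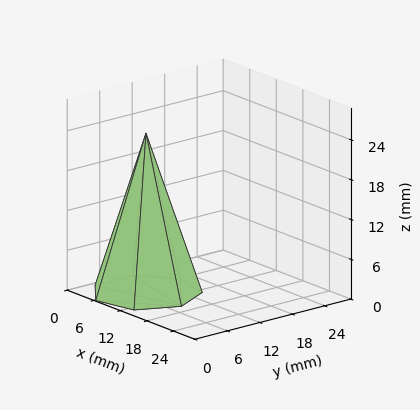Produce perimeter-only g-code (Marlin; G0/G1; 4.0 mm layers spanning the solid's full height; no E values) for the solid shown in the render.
Reading the render: the shape is a regular 7-sided pyramid, base circumscribed radius ≈ 8 mm, apex at z ≈ 24 mm (dimensions read to the nearest mm from the axis ticks). For the g-code, the solid's height is divided into equal slices at the stated Δz and each level perimeter traced with G1 moves after a G0 lift.

; perimeter-only toolpath
G21 ; units = mm
G90 ; absolute positioning
G28 ; home
; layer 1
G0 Z4.0
G0 X14.7 Y8.0
G1 X12.2 Y13.2
G1 X6.5 Y14.5
G1 X2.0 Y10.9
G1 X2.0 Y5.1
G1 X6.5 Y1.5
G1 X12.2 Y2.8
G1 X14.7 Y8.0
; layer 2
G0 Z8.0
G0 X13.3 Y8.0
G1 X11.3 Y12.2
G1 X6.8 Y13.2
G1 X3.2 Y10.3
G1 X3.2 Y5.7
G1 X6.8 Y2.8
G1 X11.3 Y3.8
G1 X13.3 Y8.0
; layer 3
G0 Z12.0
G0 X12.0 Y8.0
G1 X10.5 Y11.2
G1 X7.1 Y11.9
G1 X4.4 Y9.8
G1 X4.4 Y6.2
G1 X7.1 Y4.1
G1 X10.5 Y4.8
G1 X12.0 Y8.0
; layer 4
G0 Z16.0
G0 X10.7 Y8.0
G1 X9.7 Y10.1
G1 X7.4 Y10.6
G1 X5.6 Y9.2
G1 X5.6 Y6.8
G1 X7.4 Y5.4
G1 X9.7 Y5.9
G1 X10.7 Y8.0
; layer 5
G0 Z20.0
G0 X9.3 Y8.0
G1 X8.8 Y9.1
G1 X7.7 Y9.3
G1 X6.8 Y8.6
G1 X6.8 Y7.4
G1 X7.7 Y6.7
G1 X8.8 Y7.0
G1 X9.3 Y8.0
M2 ; end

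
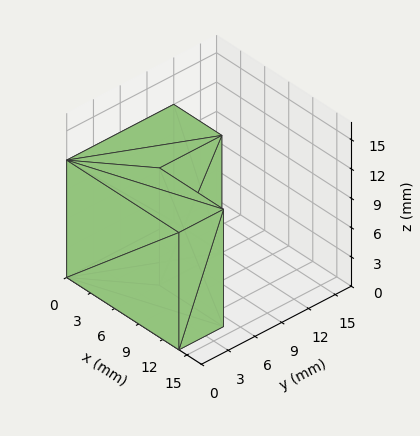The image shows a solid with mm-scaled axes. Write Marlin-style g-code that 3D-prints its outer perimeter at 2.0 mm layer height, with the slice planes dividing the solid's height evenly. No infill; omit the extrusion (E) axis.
Reading the render: the shape is an L-shaped prism: outer 14 × 12 mm, arm thicknesses ≈ 5 mm (horizontal) and 6 mm (vertical), extruded 12 mm in z (dimensions read to the nearest mm from the axis ticks). For the g-code, the solid's height is divided into equal slices at the stated Δz and each level perimeter traced with G1 moves after a G0 lift.

; perimeter-only toolpath
G21 ; units = mm
G90 ; absolute positioning
G28 ; home
; layer 1
G0 Z2.0
G0 X0.0 Y0.0
G1 X14.0 Y0.0
G1 X14.0 Y5.0
G1 X6.0 Y5.0
G1 X6.0 Y12.0
G1 X0.0 Y12.0
G1 X0.0 Y0.0
; layer 2
G0 Z4.0
G0 X0.0 Y0.0
G1 X14.0 Y0.0
G1 X14.0 Y5.0
G1 X6.0 Y5.0
G1 X6.0 Y12.0
G1 X0.0 Y12.0
G1 X0.0 Y0.0
; layer 3
G0 Z6.0
G0 X0.0 Y0.0
G1 X14.0 Y0.0
G1 X14.0 Y5.0
G1 X6.0 Y5.0
G1 X6.0 Y12.0
G1 X0.0 Y12.0
G1 X0.0 Y0.0
; layer 4
G0 Z8.0
G0 X0.0 Y0.0
G1 X14.0 Y0.0
G1 X14.0 Y5.0
G1 X6.0 Y5.0
G1 X6.0 Y12.0
G1 X0.0 Y12.0
G1 X0.0 Y0.0
; layer 5
G0 Z10.0
G0 X0.0 Y0.0
G1 X14.0 Y0.0
G1 X14.0 Y5.0
G1 X6.0 Y5.0
G1 X6.0 Y12.0
G1 X0.0 Y12.0
G1 X0.0 Y0.0
; layer 6
G0 Z12.0
G0 X0.0 Y0.0
G1 X14.0 Y0.0
G1 X14.0 Y5.0
G1 X6.0 Y5.0
G1 X6.0 Y12.0
G1 X0.0 Y12.0
G1 X0.0 Y0.0
M2 ; end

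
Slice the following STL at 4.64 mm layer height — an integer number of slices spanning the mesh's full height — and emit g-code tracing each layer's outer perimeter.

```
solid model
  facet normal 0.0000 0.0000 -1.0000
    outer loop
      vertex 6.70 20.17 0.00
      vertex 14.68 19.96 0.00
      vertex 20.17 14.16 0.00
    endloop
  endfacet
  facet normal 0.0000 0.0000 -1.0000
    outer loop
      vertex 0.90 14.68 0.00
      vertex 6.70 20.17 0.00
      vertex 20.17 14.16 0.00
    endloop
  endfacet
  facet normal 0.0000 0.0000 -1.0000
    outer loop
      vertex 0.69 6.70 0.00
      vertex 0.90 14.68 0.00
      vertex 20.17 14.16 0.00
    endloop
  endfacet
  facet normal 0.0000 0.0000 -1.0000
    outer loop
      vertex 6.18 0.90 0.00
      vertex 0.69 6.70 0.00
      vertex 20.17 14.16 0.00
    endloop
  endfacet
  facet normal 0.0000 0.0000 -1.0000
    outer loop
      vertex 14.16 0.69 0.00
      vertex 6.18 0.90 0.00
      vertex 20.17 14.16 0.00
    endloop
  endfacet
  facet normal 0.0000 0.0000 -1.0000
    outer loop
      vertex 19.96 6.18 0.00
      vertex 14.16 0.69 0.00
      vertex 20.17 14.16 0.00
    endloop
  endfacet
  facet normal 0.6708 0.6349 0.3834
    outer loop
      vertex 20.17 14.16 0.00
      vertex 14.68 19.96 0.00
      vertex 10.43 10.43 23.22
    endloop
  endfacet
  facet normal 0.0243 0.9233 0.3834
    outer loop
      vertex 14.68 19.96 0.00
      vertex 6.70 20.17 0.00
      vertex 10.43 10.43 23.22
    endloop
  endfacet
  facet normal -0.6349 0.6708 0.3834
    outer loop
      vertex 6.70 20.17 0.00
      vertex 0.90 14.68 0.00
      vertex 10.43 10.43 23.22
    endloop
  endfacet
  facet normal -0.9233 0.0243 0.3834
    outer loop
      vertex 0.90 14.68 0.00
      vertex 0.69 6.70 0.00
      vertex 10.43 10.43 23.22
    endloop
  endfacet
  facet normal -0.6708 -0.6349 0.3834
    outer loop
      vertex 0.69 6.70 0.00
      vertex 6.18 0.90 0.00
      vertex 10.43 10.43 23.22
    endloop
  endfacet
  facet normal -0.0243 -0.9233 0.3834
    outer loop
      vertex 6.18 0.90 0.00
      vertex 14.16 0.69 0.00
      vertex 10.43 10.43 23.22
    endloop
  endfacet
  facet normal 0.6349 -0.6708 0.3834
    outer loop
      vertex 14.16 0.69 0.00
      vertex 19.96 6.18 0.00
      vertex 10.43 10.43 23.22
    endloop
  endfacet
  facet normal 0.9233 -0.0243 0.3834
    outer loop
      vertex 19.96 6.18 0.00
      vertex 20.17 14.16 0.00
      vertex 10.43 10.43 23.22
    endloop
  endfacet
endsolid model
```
; perimeter-only toolpath
G21 ; units = mm
G90 ; absolute positioning
G28 ; home
; layer 1
G0 Z4.64
G0 X18.22 Y13.41
G1 X13.83 Y18.05
G1 X7.45 Y18.22
G1 X2.81 Y13.83
G1 X2.64 Y7.45
G1 X7.03 Y2.81
G1 X13.41 Y2.64
G1 X18.05 Y7.03
G1 X18.22 Y13.41
; layer 2
G0 Z9.29
G0 X16.27 Y12.67
G1 X12.98 Y16.15
G1 X8.19 Y16.27
G1 X4.71 Y12.98
G1 X4.59 Y8.19
G1 X7.88 Y4.71
G1 X12.67 Y4.59
G1 X16.15 Y7.88
G1 X16.27 Y12.67
; layer 3
G0 Z13.93
G0 X14.33 Y11.92
G1 X12.13 Y14.24
G1 X8.94 Y14.33
G1 X6.62 Y12.13
G1 X6.53 Y8.94
G1 X8.73 Y6.62
G1 X11.92 Y6.53
G1 X14.24 Y8.73
G1 X14.33 Y11.92
; layer 4
G0 Z18.58
G0 X12.38 Y11.18
G1 X11.28 Y12.34
G1 X9.68 Y12.38
G1 X8.52 Y11.28
G1 X8.48 Y9.68
G1 X9.58 Y8.52
G1 X11.18 Y8.48
G1 X12.34 Y9.58
G1 X12.38 Y11.18
M2 ; end

The solid is a regular 8-sided pyramid, base circumscribed radius ≈ 10.4 mm, apex at z ≈ 23.2 mm. Slicing at Δz = 4.64 mm — 5 equal slices spanning the solid's height, so layer i sits at z = i·h/5 — gives 4 non-empty perimeters. Each is a 8-segment closed polygon; G0 lifts to the layer z and rapids to the start vertex, then G1 traces the edges. The cross-section shrinks linearly with z (the slice at the apex is degenerate and omitted).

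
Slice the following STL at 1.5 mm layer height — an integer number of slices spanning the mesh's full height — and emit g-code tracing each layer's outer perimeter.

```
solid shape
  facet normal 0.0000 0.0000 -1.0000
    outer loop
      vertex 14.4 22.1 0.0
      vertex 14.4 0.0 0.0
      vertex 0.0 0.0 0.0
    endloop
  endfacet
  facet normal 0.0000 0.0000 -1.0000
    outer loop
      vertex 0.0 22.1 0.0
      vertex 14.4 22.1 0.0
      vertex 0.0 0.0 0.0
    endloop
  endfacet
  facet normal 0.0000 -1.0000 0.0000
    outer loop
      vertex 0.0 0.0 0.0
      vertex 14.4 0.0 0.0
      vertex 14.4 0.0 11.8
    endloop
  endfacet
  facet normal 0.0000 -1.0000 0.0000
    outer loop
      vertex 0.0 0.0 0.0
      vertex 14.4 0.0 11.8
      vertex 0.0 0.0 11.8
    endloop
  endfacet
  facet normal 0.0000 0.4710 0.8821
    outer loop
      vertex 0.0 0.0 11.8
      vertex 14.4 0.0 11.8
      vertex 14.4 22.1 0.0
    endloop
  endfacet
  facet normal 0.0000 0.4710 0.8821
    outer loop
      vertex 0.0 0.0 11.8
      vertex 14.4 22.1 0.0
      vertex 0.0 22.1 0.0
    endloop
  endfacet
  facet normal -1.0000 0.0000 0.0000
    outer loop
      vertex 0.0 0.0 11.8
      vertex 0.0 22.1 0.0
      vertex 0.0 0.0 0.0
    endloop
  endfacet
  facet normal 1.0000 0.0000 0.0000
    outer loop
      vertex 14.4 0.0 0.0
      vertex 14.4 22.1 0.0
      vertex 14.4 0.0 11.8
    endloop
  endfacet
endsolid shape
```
; perimeter-only toolpath
G21 ; units = mm
G90 ; absolute positioning
G28 ; home
; layer 1
G0 Z1.5
G0 X0.0 Y0.0
G1 X14.4 Y0.0
G1 X14.4 Y19.3
G1 X0.0 Y19.3
G1 X0.0 Y0.0
; layer 2
G0 Z3.0
G0 X0.0 Y0.0
G1 X14.4 Y0.0
G1 X14.4 Y16.6
G1 X0.0 Y16.6
G1 X0.0 Y0.0
; layer 3
G0 Z4.4
G0 X0.0 Y0.0
G1 X14.4 Y0.0
G1 X14.4 Y13.8
G1 X0.0 Y13.8
G1 X0.0 Y0.0
; layer 4
G0 Z5.9
G0 X0.0 Y0.0
G1 X14.4 Y0.0
G1 X14.4 Y11.1
G1 X0.0 Y11.1
G1 X0.0 Y0.0
; layer 5
G0 Z7.4
G0 X0.0 Y0.0
G1 X14.4 Y0.0
G1 X14.4 Y8.3
G1 X0.0 Y8.3
G1 X0.0 Y0.0
; layer 6
G0 Z8.9
G0 X0.0 Y0.0
G1 X14.4 Y0.0
G1 X14.4 Y5.5
G1 X0.0 Y5.5
G1 X0.0 Y0.0
; layer 7
G0 Z10.3
G0 X0.0 Y0.0
G1 X14.4 Y0.0
G1 X14.4 Y2.8
G1 X0.0 Y2.8
G1 X0.0 Y0.0
M2 ; end

The solid is a wedge (ramp): 14.4 × 22.1 mm base, rising to 11.8 mm along the y=0 edge and sloping linearly to z=0 at y=22.1. Slicing at Δz = 1.5 mm — 8 equal slices spanning the solid's height, so layer i sits at z = i·h/8 — gives 7 non-empty perimeters. Each is a 4-segment closed polygon; G0 lifts to the layer z and rapids to the start vertex, then G1 traces the edges. The cross-section shrinks linearly with z (the slice at the apex is degenerate and omitted).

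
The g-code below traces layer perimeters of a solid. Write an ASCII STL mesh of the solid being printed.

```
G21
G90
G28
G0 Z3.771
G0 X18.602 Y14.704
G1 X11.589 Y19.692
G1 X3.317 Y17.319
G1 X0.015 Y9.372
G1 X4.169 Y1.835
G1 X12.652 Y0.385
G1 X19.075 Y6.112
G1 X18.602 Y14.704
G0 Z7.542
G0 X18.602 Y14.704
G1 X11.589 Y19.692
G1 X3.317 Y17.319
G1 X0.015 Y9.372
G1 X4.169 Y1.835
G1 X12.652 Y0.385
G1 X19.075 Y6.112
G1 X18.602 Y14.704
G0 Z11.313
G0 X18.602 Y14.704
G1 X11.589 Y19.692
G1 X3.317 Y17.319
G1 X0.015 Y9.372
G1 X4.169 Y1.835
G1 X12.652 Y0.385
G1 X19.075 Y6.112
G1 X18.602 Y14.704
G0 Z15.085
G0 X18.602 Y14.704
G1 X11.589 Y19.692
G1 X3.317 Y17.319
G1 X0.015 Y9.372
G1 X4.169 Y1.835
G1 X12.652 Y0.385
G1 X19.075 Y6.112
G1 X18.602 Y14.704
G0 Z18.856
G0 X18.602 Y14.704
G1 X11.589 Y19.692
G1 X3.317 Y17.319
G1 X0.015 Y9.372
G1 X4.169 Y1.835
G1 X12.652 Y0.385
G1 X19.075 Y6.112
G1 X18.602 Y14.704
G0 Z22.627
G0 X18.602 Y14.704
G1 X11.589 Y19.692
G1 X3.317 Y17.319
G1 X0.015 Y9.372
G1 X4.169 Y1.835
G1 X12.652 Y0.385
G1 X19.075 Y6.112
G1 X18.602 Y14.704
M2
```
solid part
  facet normal 0.0000 0.0000 -1.0000
    outer loop
      vertex 3.317 17.319 0.000
      vertex 11.589 19.692 0.000
      vertex 18.602 14.704 0.000
    endloop
  endfacet
  facet normal 0.0000 0.0000 -1.0000
    outer loop
      vertex 0.015 9.372 0.000
      vertex 3.317 17.319 0.000
      vertex 18.602 14.704 0.000
    endloop
  endfacet
  facet normal 0.0000 0.0000 -1.0000
    outer loop
      vertex 4.169 1.835 0.000
      vertex 0.015 9.372 0.000
      vertex 18.602 14.704 0.000
    endloop
  endfacet
  facet normal 0.0000 0.0000 -1.0000
    outer loop
      vertex 12.652 0.385 0.000
      vertex 4.169 1.835 0.000
      vertex 18.602 14.704 0.000
    endloop
  endfacet
  facet normal 0.0000 0.0000 -1.0000
    outer loop
      vertex 19.075 6.112 0.000
      vertex 12.652 0.385 0.000
      vertex 18.602 14.704 0.000
    endloop
  endfacet
  facet normal 0.0000 0.0000 1.0000
    outer loop
      vertex 18.602 14.704 22.627
      vertex 11.589 19.692 22.627
      vertex 3.317 17.319 22.627
    endloop
  endfacet
  facet normal 0.0000 0.0000 1.0000
    outer loop
      vertex 18.602 14.704 22.627
      vertex 3.317 17.319 22.627
      vertex 0.015 9.372 22.627
    endloop
  endfacet
  facet normal 0.0000 0.0000 1.0000
    outer loop
      vertex 18.602 14.704 22.627
      vertex 0.015 9.372 22.627
      vertex 4.169 1.835 22.627
    endloop
  endfacet
  facet normal 0.0000 0.0000 1.0000
    outer loop
      vertex 18.602 14.704 22.627
      vertex 4.169 1.835 22.627
      vertex 12.652 0.385 22.627
    endloop
  endfacet
  facet normal 0.0000 0.0000 1.0000
    outer loop
      vertex 18.602 14.704 22.627
      vertex 12.652 0.385 22.627
      vertex 19.075 6.112 22.627
    endloop
  endfacet
  facet normal 0.5796 0.8149 0.0000
    outer loop
      vertex 18.602 14.704 0.000
      vertex 11.589 19.692 0.000
      vertex 11.589 19.692 22.627
    endloop
  endfacet
  facet normal 0.5796 0.8149 0.0000
    outer loop
      vertex 18.602 14.704 0.000
      vertex 11.589 19.692 22.627
      vertex 18.602 14.704 22.627
    endloop
  endfacet
  facet normal -0.2757 0.9612 0.0000
    outer loop
      vertex 11.589 19.692 0.000
      vertex 3.317 17.319 0.000
      vertex 3.317 17.319 22.627
    endloop
  endfacet
  facet normal -0.2757 0.9612 0.0000
    outer loop
      vertex 11.589 19.692 0.000
      vertex 3.317 17.319 22.627
      vertex 11.589 19.692 22.627
    endloop
  endfacet
  facet normal -0.9235 0.3837 0.0000
    outer loop
      vertex 3.317 17.319 0.000
      vertex 0.015 9.372 0.000
      vertex 0.015 9.372 22.627
    endloop
  endfacet
  facet normal -0.9235 0.3837 0.0000
    outer loop
      vertex 3.317 17.319 0.000
      vertex 0.015 9.372 22.627
      vertex 3.317 17.319 22.627
    endloop
  endfacet
  facet normal -0.8758 -0.4827 0.0000
    outer loop
      vertex 0.015 9.372 0.000
      vertex 4.169 1.835 0.000
      vertex 4.169 1.835 22.627
    endloop
  endfacet
  facet normal -0.8758 -0.4827 0.0000
    outer loop
      vertex 0.015 9.372 0.000
      vertex 4.169 1.835 22.627
      vertex 0.015 9.372 22.627
    endloop
  endfacet
  facet normal -0.1685 -0.9857 0.0000
    outer loop
      vertex 4.169 1.835 0.000
      vertex 12.652 0.385 0.000
      vertex 12.652 0.385 22.627
    endloop
  endfacet
  facet normal -0.1685 -0.9857 0.0000
    outer loop
      vertex 4.169 1.835 0.000
      vertex 12.652 0.385 22.627
      vertex 4.169 1.835 22.627
    endloop
  endfacet
  facet normal 0.6655 -0.7464 0.0000
    outer loop
      vertex 12.652 0.385 0.000
      vertex 19.075 6.112 0.000
      vertex 19.075 6.112 22.627
    endloop
  endfacet
  facet normal 0.6655 -0.7464 0.0000
    outer loop
      vertex 12.652 0.385 0.000
      vertex 19.075 6.112 22.627
      vertex 12.652 0.385 22.627
    endloop
  endfacet
  facet normal 0.9985 0.0550 0.0000
    outer loop
      vertex 19.075 6.112 0.000
      vertex 18.602 14.704 0.000
      vertex 18.602 14.704 22.627
    endloop
  endfacet
  facet normal 0.9985 0.0550 0.0000
    outer loop
      vertex 19.075 6.112 0.000
      vertex 18.602 14.704 22.627
      vertex 19.075 6.112 22.627
    endloop
  endfacet
endsolid part

The G0 Z moves step by Δz≈3.771 mm. Every layer's G1 loop is the same polygon, so the solid is a straight extrusion of it from z=0 to z≈22.6. Closing with flat bottom and top caps and triangulating gives 24 facets — a regular 7-sided prism (a cylinder approximated with 7 flat sides), circumscribed radius ≈ 9.92 mm, height ≈ 22.6 mm.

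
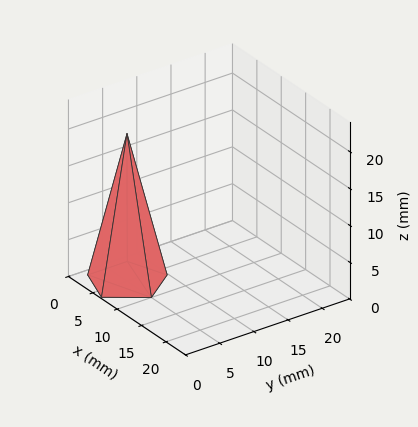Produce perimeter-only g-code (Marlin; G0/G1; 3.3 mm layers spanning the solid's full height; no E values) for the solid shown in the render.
Reading the render: the shape is a regular 5-sided pyramid, base circumscribed radius ≈ 5 mm, apex at z ≈ 20 mm (dimensions read to the nearest mm from the axis ticks). For the g-code, the solid's height is divided into equal slices at the stated Δz and each level perimeter traced with G1 moves after a G0 lift.

; perimeter-only toolpath
G21 ; units = mm
G90 ; absolute positioning
G28 ; home
; layer 1
G0 Z3.3
G0 X9.2 Y5.0
G1 X6.2 Y9.0
G1 X1.7 Y7.4
G1 X1.7 Y2.6
G1 X6.2 Y1.0
G1 X9.2 Y5.0
; layer 2
G0 Z6.7
G0 X8.3 Y5.0
G1 X6.0 Y8.2
G1 X2.3 Y6.9
G1 X2.3 Y3.1
G1 X6.0 Y1.8
G1 X8.3 Y5.0
; layer 3
G0 Z10.0
G0 X7.5 Y5.0
G1 X5.8 Y7.4
G1 X3.0 Y6.5
G1 X3.0 Y3.5
G1 X5.8 Y2.6
G1 X7.5 Y5.0
; layer 4
G0 Z13.3
G0 X6.7 Y5.0
G1 X5.5 Y6.6
G1 X3.7 Y6.0
G1 X3.7 Y4.0
G1 X5.5 Y3.4
G1 X6.7 Y5.0
; layer 5
G0 Z16.7
G0 X5.8 Y5.0
G1 X5.2 Y5.8
G1 X4.3 Y5.5
G1 X4.3 Y4.5
G1 X5.2 Y4.2
G1 X5.8 Y5.0
M2 ; end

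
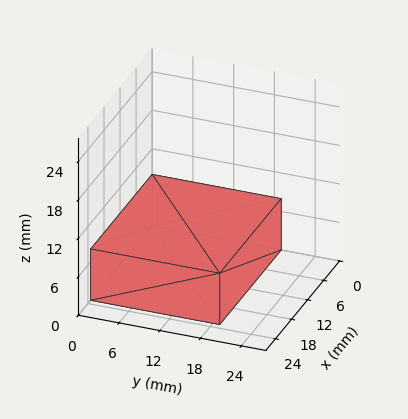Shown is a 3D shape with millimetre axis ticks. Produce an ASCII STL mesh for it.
Reading the render: the shape is a rectangular box, roughly 23 × 19 mm footprint and 8 mm tall (dimensions read to the nearest mm from the axis ticks). For the STL, each face is triangulated and given an outward normal.

solid part
  facet normal 0.0000 0.0000 -1.0000
    outer loop
      vertex 23.0 19.0 0.0
      vertex 23.0 0.0 0.0
      vertex 0.0 0.0 0.0
    endloop
  endfacet
  facet normal 0.0000 0.0000 -1.0000
    outer loop
      vertex 0.0 19.0 0.0
      vertex 23.0 19.0 0.0
      vertex 0.0 0.0 0.0
    endloop
  endfacet
  facet normal 0.0000 0.0000 1.0000
    outer loop
      vertex 0.0 0.0 8.0
      vertex 23.0 0.0 8.0
      vertex 23.0 19.0 8.0
    endloop
  endfacet
  facet normal 0.0000 0.0000 1.0000
    outer loop
      vertex 0.0 0.0 8.0
      vertex 23.0 19.0 8.0
      vertex 0.0 19.0 8.0
    endloop
  endfacet
  facet normal 0.0000 -1.0000 0.0000
    outer loop
      vertex 0.0 0.0 0.0
      vertex 23.0 0.0 0.0
      vertex 23.0 0.0 8.0
    endloop
  endfacet
  facet normal 0.0000 -1.0000 0.0000
    outer loop
      vertex 0.0 0.0 0.0
      vertex 23.0 0.0 8.0
      vertex 0.0 0.0 8.0
    endloop
  endfacet
  facet normal 0.0000 1.0000 0.0000
    outer loop
      vertex 23.0 19.0 8.0
      vertex 23.0 19.0 0.0
      vertex 0.0 19.0 0.0
    endloop
  endfacet
  facet normal 0.0000 1.0000 0.0000
    outer loop
      vertex 0.0 19.0 8.0
      vertex 23.0 19.0 8.0
      vertex 0.0 19.0 0.0
    endloop
  endfacet
  facet normal -1.0000 0.0000 0.0000
    outer loop
      vertex 0.0 19.0 8.0
      vertex 0.0 19.0 0.0
      vertex 0.0 0.0 0.0
    endloop
  endfacet
  facet normal -1.0000 0.0000 0.0000
    outer loop
      vertex 0.0 0.0 8.0
      vertex 0.0 19.0 8.0
      vertex 0.0 0.0 0.0
    endloop
  endfacet
  facet normal 1.0000 0.0000 0.0000
    outer loop
      vertex 23.0 0.0 0.0
      vertex 23.0 19.0 0.0
      vertex 23.0 19.0 8.0
    endloop
  endfacet
  facet normal 1.0000 0.0000 0.0000
    outer loop
      vertex 23.0 0.0 0.0
      vertex 23.0 19.0 8.0
      vertex 23.0 0.0 8.0
    endloop
  endfacet
endsolid part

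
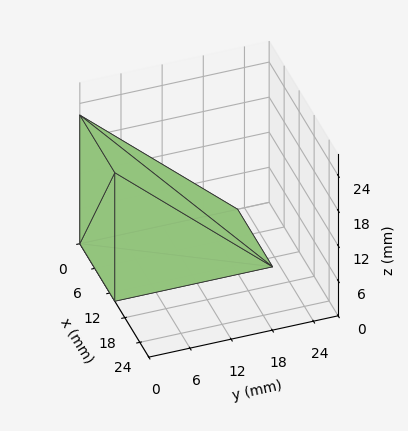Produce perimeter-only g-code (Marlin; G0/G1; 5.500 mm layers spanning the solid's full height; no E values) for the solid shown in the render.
Reading the render: the shape is a wedge (ramp): 14 × 23 mm base, rising to 22 mm along the y=0 edge and sloping linearly to z=0 at y=23 (dimensions read to the nearest mm from the axis ticks). For the g-code, the solid's height is divided into equal slices at the stated Δz and each level perimeter traced with G1 moves after a G0 lift.

; perimeter-only toolpath
G21 ; units = mm
G90 ; absolute positioning
G28 ; home
; layer 1
G0 Z5.500
G0 X0.000 Y0.000
G1 X14.000 Y0.000
G1 X14.000 Y17.250
G1 X0.000 Y17.250
G1 X0.000 Y0.000
; layer 2
G0 Z11.000
G0 X0.000 Y0.000
G1 X14.000 Y0.000
G1 X14.000 Y11.500
G1 X0.000 Y11.500
G1 X0.000 Y0.000
; layer 3
G0 Z16.500
G0 X0.000 Y0.000
G1 X14.000 Y0.000
G1 X14.000 Y5.750
G1 X0.000 Y5.750
G1 X0.000 Y0.000
M2 ; end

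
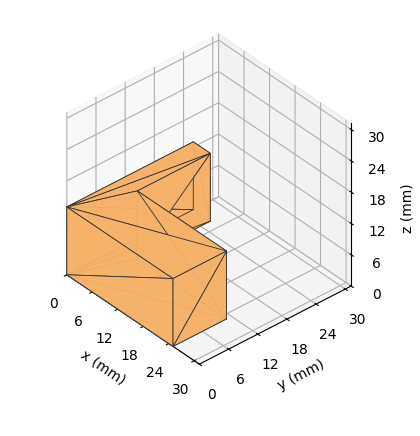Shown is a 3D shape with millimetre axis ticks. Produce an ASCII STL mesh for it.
Reading the render: the shape is an L-shaped prism: outer 25 × 26 mm, arm thicknesses ≈ 11 mm (horizontal) and 4 mm (vertical), extruded 13 mm in z (dimensions read to the nearest mm from the axis ticks). For the STL, each face is triangulated and given an outward normal.

solid part
  facet normal 0.0000 0.0000 -1.0000
    outer loop
      vertex 25.00 11.00 0.00
      vertex 25.00 0.00 0.00
      vertex 0.00 0.00 0.00
    endloop
  endfacet
  facet normal 0.0000 0.0000 -1.0000
    outer loop
      vertex 4.00 11.00 0.00
      vertex 25.00 11.00 0.00
      vertex 0.00 0.00 0.00
    endloop
  endfacet
  facet normal 0.0000 0.0000 -1.0000
    outer loop
      vertex 4.00 26.00 0.00
      vertex 4.00 11.00 0.00
      vertex 0.00 0.00 0.00
    endloop
  endfacet
  facet normal 0.0000 0.0000 -1.0000
    outer loop
      vertex 0.00 26.00 0.00
      vertex 4.00 26.00 0.00
      vertex 0.00 0.00 0.00
    endloop
  endfacet
  facet normal 0.0000 0.0000 1.0000
    outer loop
      vertex 0.00 0.00 13.00
      vertex 25.00 0.00 13.00
      vertex 25.00 11.00 13.00
    endloop
  endfacet
  facet normal 0.0000 0.0000 1.0000
    outer loop
      vertex 0.00 0.00 13.00
      vertex 25.00 11.00 13.00
      vertex 4.00 11.00 13.00
    endloop
  endfacet
  facet normal 0.0000 0.0000 1.0000
    outer loop
      vertex 0.00 0.00 13.00
      vertex 4.00 11.00 13.00
      vertex 4.00 26.00 13.00
    endloop
  endfacet
  facet normal 0.0000 0.0000 1.0000
    outer loop
      vertex 0.00 0.00 13.00
      vertex 4.00 26.00 13.00
      vertex 0.00 26.00 13.00
    endloop
  endfacet
  facet normal 0.0000 -1.0000 0.0000
    outer loop
      vertex 0.00 0.00 0.00
      vertex 25.00 0.00 0.00
      vertex 25.00 0.00 13.00
    endloop
  endfacet
  facet normal 0.0000 -1.0000 0.0000
    outer loop
      vertex 0.00 0.00 0.00
      vertex 25.00 0.00 13.00
      vertex 0.00 0.00 13.00
    endloop
  endfacet
  facet normal 1.0000 0.0000 0.0000
    outer loop
      vertex 25.00 0.00 0.00
      vertex 25.00 11.00 0.00
      vertex 25.00 11.00 13.00
    endloop
  endfacet
  facet normal 1.0000 0.0000 0.0000
    outer loop
      vertex 25.00 0.00 0.00
      vertex 25.00 11.00 13.00
      vertex 25.00 0.00 13.00
    endloop
  endfacet
  facet normal 0.0000 1.0000 0.0000
    outer loop
      vertex 25.00 11.00 0.00
      vertex 4.00 11.00 0.00
      vertex 4.00 11.00 13.00
    endloop
  endfacet
  facet normal 0.0000 1.0000 0.0000
    outer loop
      vertex 25.00 11.00 0.00
      vertex 4.00 11.00 13.00
      vertex 25.00 11.00 13.00
    endloop
  endfacet
  facet normal 1.0000 0.0000 0.0000
    outer loop
      vertex 4.00 11.00 0.00
      vertex 4.00 26.00 0.00
      vertex 4.00 26.00 13.00
    endloop
  endfacet
  facet normal 1.0000 0.0000 0.0000
    outer loop
      vertex 4.00 11.00 0.00
      vertex 4.00 26.00 13.00
      vertex 4.00 11.00 13.00
    endloop
  endfacet
  facet normal 0.0000 1.0000 0.0000
    outer loop
      vertex 4.00 26.00 0.00
      vertex 0.00 26.00 0.00
      vertex 0.00 26.00 13.00
    endloop
  endfacet
  facet normal 0.0000 1.0000 0.0000
    outer loop
      vertex 4.00 26.00 0.00
      vertex 0.00 26.00 13.00
      vertex 4.00 26.00 13.00
    endloop
  endfacet
  facet normal -1.0000 0.0000 0.0000
    outer loop
      vertex 0.00 26.00 0.00
      vertex 0.00 0.00 0.00
      vertex 0.00 0.00 13.00
    endloop
  endfacet
  facet normal -1.0000 0.0000 0.0000
    outer loop
      vertex 0.00 26.00 0.00
      vertex 0.00 0.00 13.00
      vertex 0.00 26.00 13.00
    endloop
  endfacet
endsolid part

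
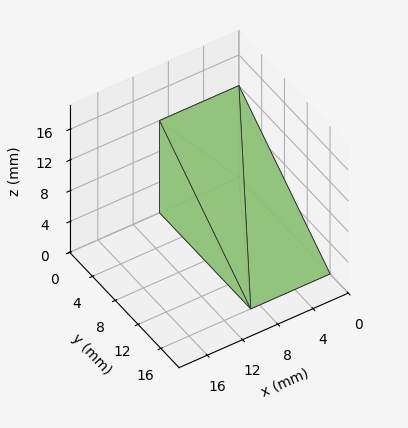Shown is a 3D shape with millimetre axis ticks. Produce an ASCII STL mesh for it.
Reading the render: the shape is a wedge (ramp): 9 × 16 mm base, rising to 12 mm along the y=0 edge and sloping linearly to z=0 at y=16 (dimensions read to the nearest mm from the axis ticks). For the STL, each face is triangulated and given an outward normal.

solid part
  facet normal 0.0000 0.0000 -1.0000
    outer loop
      vertex 9.00 16.00 0.00
      vertex 9.00 0.00 0.00
      vertex 0.00 0.00 0.00
    endloop
  endfacet
  facet normal 0.0000 0.0000 -1.0000
    outer loop
      vertex 0.00 16.00 0.00
      vertex 9.00 16.00 0.00
      vertex 0.00 0.00 0.00
    endloop
  endfacet
  facet normal 0.0000 -1.0000 0.0000
    outer loop
      vertex 0.00 0.00 0.00
      vertex 9.00 0.00 0.00
      vertex 9.00 0.00 12.00
    endloop
  endfacet
  facet normal 0.0000 -1.0000 0.0000
    outer loop
      vertex 0.00 0.00 0.00
      vertex 9.00 0.00 12.00
      vertex 0.00 0.00 12.00
    endloop
  endfacet
  facet normal 0.0000 0.6000 0.8000
    outer loop
      vertex 0.00 0.00 12.00
      vertex 9.00 0.00 12.00
      vertex 9.00 16.00 0.00
    endloop
  endfacet
  facet normal 0.0000 0.6000 0.8000
    outer loop
      vertex 0.00 0.00 12.00
      vertex 9.00 16.00 0.00
      vertex 0.00 16.00 0.00
    endloop
  endfacet
  facet normal -1.0000 0.0000 0.0000
    outer loop
      vertex 0.00 0.00 12.00
      vertex 0.00 16.00 0.00
      vertex 0.00 0.00 0.00
    endloop
  endfacet
  facet normal 1.0000 0.0000 0.0000
    outer loop
      vertex 9.00 0.00 0.00
      vertex 9.00 16.00 0.00
      vertex 9.00 0.00 12.00
    endloop
  endfacet
endsolid part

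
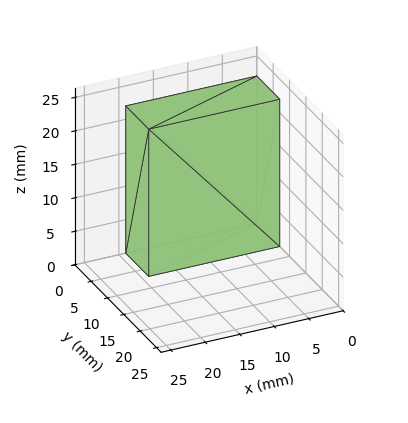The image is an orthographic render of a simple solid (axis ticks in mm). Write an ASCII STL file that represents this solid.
Reading the render: the shape is a rectangular box, roughly 19 × 7 mm footprint and 22 mm tall (dimensions read to the nearest mm from the axis ticks). For the STL, each face is triangulated and given an outward normal.

solid part
  facet normal 0.0000 0.0000 -1.0000
    outer loop
      vertex 19.00 7.00 0.00
      vertex 19.00 0.00 0.00
      vertex 0.00 0.00 0.00
    endloop
  endfacet
  facet normal 0.0000 0.0000 -1.0000
    outer loop
      vertex 0.00 7.00 0.00
      vertex 19.00 7.00 0.00
      vertex 0.00 0.00 0.00
    endloop
  endfacet
  facet normal 0.0000 0.0000 1.0000
    outer loop
      vertex 0.00 0.00 22.00
      vertex 19.00 0.00 22.00
      vertex 19.00 7.00 22.00
    endloop
  endfacet
  facet normal 0.0000 0.0000 1.0000
    outer loop
      vertex 0.00 0.00 22.00
      vertex 19.00 7.00 22.00
      vertex 0.00 7.00 22.00
    endloop
  endfacet
  facet normal 0.0000 -1.0000 0.0000
    outer loop
      vertex 0.00 0.00 0.00
      vertex 19.00 0.00 0.00
      vertex 19.00 0.00 22.00
    endloop
  endfacet
  facet normal 0.0000 -1.0000 0.0000
    outer loop
      vertex 0.00 0.00 0.00
      vertex 19.00 0.00 22.00
      vertex 0.00 0.00 22.00
    endloop
  endfacet
  facet normal 0.0000 1.0000 0.0000
    outer loop
      vertex 19.00 7.00 22.00
      vertex 19.00 7.00 0.00
      vertex 0.00 7.00 0.00
    endloop
  endfacet
  facet normal 0.0000 1.0000 0.0000
    outer loop
      vertex 0.00 7.00 22.00
      vertex 19.00 7.00 22.00
      vertex 0.00 7.00 0.00
    endloop
  endfacet
  facet normal -1.0000 0.0000 0.0000
    outer loop
      vertex 0.00 7.00 22.00
      vertex 0.00 7.00 0.00
      vertex 0.00 0.00 0.00
    endloop
  endfacet
  facet normal -1.0000 0.0000 0.0000
    outer loop
      vertex 0.00 0.00 22.00
      vertex 0.00 7.00 22.00
      vertex 0.00 0.00 0.00
    endloop
  endfacet
  facet normal 1.0000 0.0000 0.0000
    outer loop
      vertex 19.00 0.00 0.00
      vertex 19.00 7.00 0.00
      vertex 19.00 7.00 22.00
    endloop
  endfacet
  facet normal 1.0000 0.0000 0.0000
    outer loop
      vertex 19.00 0.00 0.00
      vertex 19.00 7.00 22.00
      vertex 19.00 0.00 22.00
    endloop
  endfacet
endsolid part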